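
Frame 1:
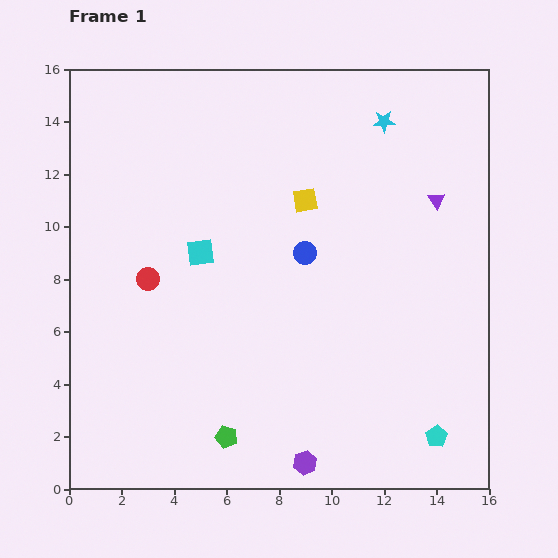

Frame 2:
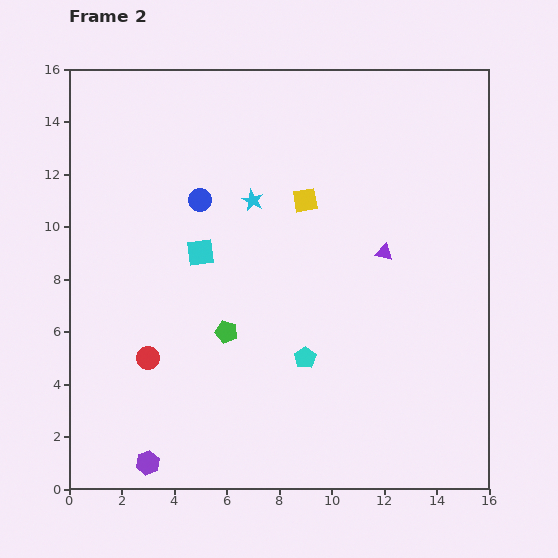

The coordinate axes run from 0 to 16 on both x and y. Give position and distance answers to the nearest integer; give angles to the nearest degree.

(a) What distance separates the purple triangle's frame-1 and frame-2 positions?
3

The purple triangle moved from (14, 11) to (12, 9), a distance of √(2² + 2²) ≈ 3.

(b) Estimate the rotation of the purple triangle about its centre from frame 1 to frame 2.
42° counter-clockwise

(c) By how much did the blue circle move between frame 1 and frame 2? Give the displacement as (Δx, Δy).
(-4, 2)

The blue circle was at (9, 9) in frame 1 and (5, 11) in frame 2.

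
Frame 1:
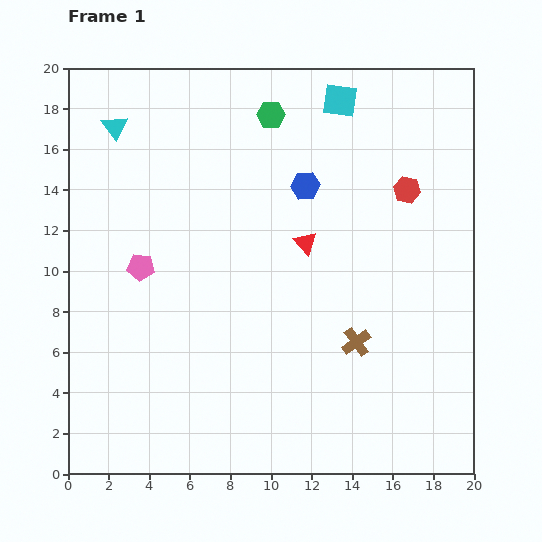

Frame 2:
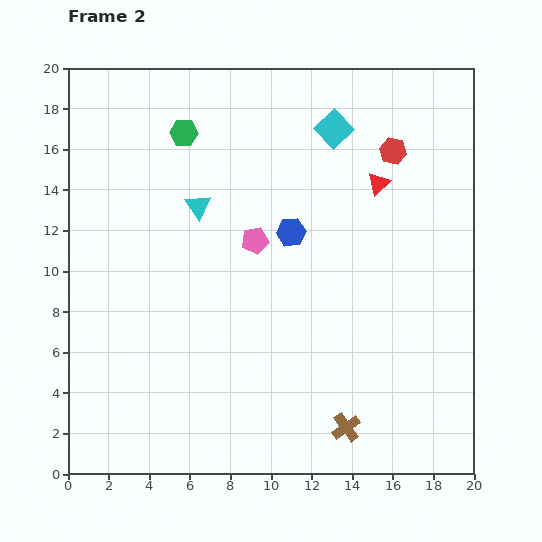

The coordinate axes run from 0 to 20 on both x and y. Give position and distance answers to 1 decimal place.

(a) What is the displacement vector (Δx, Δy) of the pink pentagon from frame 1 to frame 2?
(5.6, 1.3)

The pink pentagon was at (3.6, 10.2) in frame 1 and (9.2, 11.5) in frame 2.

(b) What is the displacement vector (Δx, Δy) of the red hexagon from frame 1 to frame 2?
(-0.7, 1.9)

The red hexagon was at (16.7, 14.0) in frame 1 and (16.0, 15.9) in frame 2.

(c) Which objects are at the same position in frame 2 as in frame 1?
none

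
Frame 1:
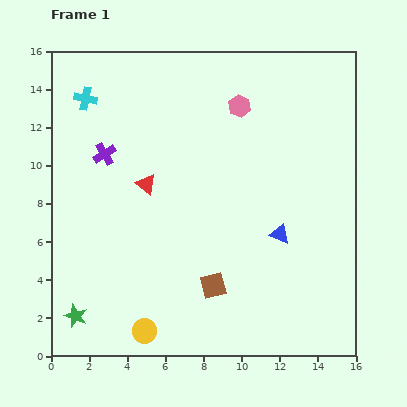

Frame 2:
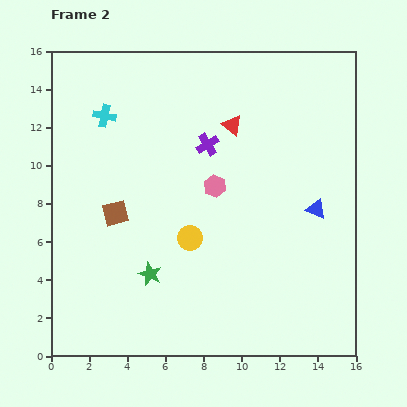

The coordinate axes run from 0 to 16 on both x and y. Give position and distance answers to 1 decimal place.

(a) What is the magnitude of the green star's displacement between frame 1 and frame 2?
4.5

The green star moved from (1.3, 2.1) to (5.2, 4.3), a distance of √(3.9² + 2.2²) ≈ 4.5.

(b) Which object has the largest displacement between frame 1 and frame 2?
the brown square

(moved 6.4; next 5.5)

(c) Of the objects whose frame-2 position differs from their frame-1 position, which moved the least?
the cyan cross

(moved 1.3)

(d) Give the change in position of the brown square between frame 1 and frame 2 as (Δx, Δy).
(-5.1, 3.8)

The brown square was at (8.5, 3.7) in frame 1 and (3.4, 7.5) in frame 2.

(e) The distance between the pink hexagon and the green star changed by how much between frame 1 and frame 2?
-8.3

Distance in frame 1: 14.0. Distance in frame 2: 5.7.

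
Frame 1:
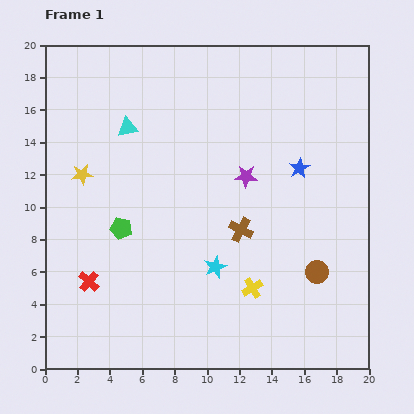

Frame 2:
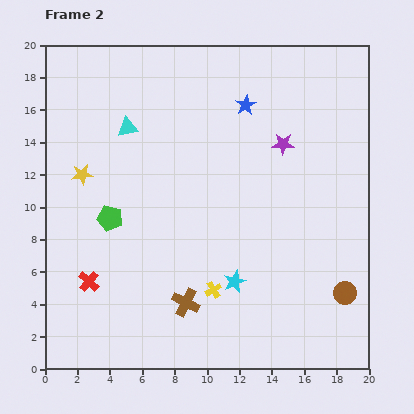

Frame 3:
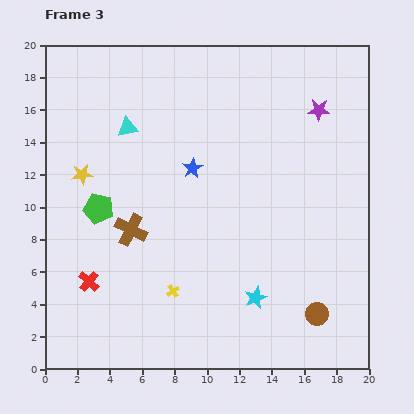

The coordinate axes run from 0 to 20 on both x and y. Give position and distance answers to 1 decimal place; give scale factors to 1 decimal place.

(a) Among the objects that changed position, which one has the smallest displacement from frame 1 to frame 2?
the green pentagon

(moved 0.9)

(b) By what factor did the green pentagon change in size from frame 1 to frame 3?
1.4×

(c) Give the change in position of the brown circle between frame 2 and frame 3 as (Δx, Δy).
(-1.7, -1.3)

The brown circle was at (18.5, 4.7) in frame 2 and (16.8, 3.4) in frame 3.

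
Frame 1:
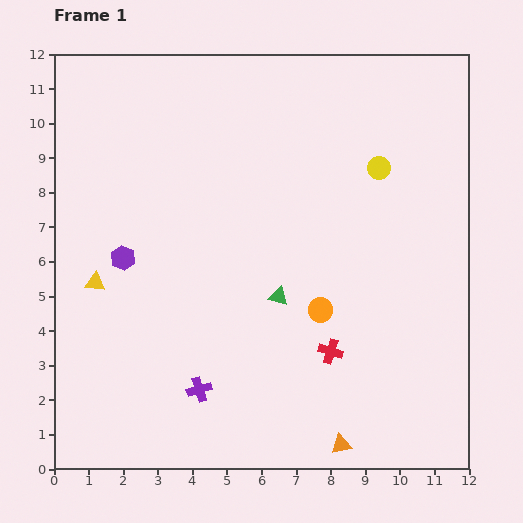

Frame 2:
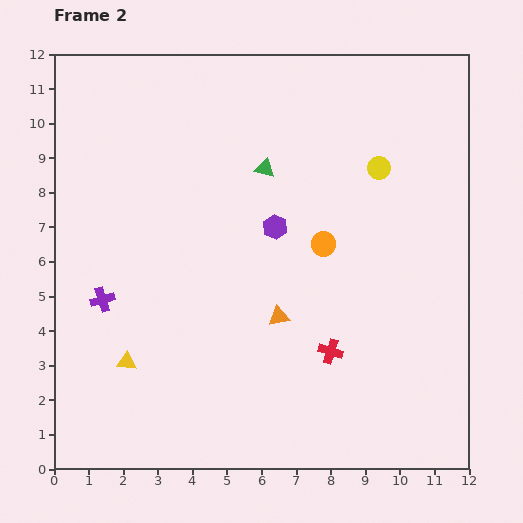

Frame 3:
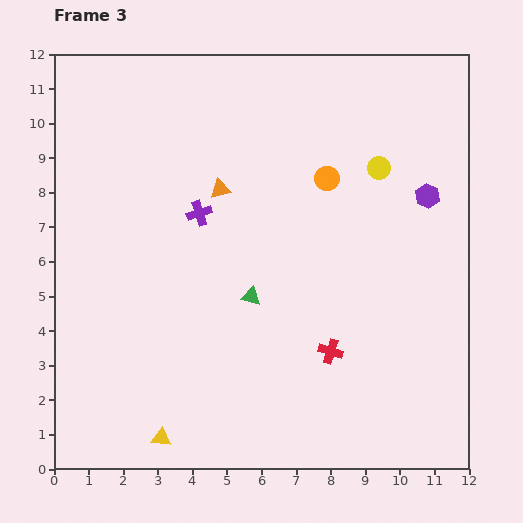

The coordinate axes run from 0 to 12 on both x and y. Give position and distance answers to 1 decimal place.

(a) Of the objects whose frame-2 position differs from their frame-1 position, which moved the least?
the orange circle

(moved 1.9)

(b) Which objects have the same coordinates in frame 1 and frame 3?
the yellow circle, the red cross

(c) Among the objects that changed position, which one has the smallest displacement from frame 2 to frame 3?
the orange circle

(moved 1.9)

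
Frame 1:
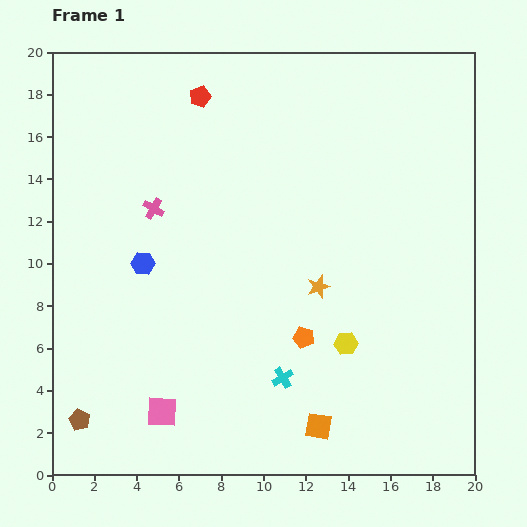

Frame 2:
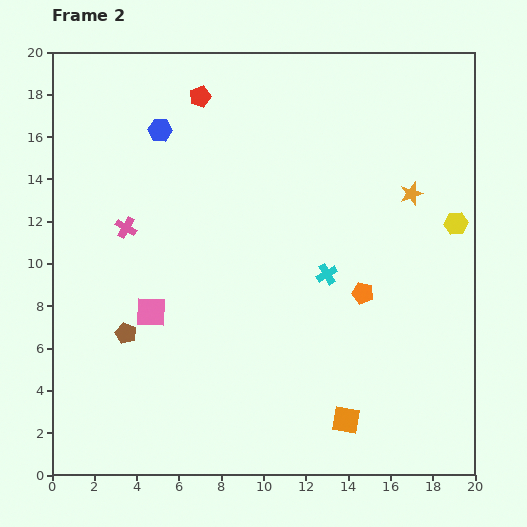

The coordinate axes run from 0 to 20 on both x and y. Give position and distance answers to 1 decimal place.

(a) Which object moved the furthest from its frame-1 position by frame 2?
the yellow hexagon

(moved 7.7; next 6.4)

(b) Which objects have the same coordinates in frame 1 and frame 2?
the red pentagon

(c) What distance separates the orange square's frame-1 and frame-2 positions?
1.3

The orange square moved from (12.6, 2.3) to (13.9, 2.6), a distance of √(1.3² + 0.3²) ≈ 1.3.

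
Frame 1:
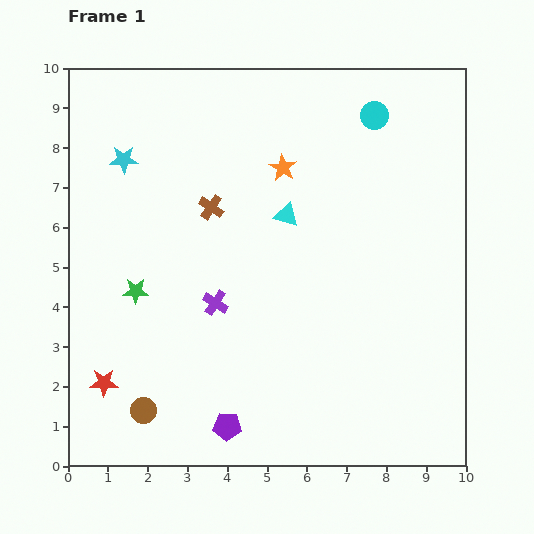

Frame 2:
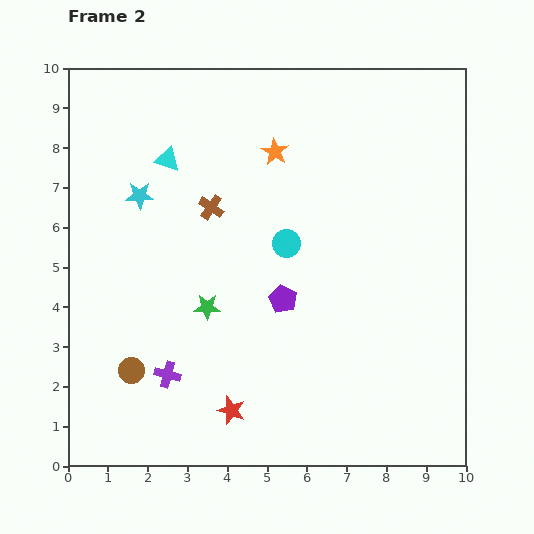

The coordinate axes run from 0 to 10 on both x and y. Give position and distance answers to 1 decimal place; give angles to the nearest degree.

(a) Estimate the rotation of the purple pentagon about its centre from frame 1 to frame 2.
25° clockwise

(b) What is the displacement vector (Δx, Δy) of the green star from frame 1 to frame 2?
(1.8, -0.4)

The green star was at (1.7, 4.4) in frame 1 and (3.5, 4.0) in frame 2.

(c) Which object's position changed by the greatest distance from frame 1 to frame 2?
the cyan circle

(moved 3.9; next 3.5)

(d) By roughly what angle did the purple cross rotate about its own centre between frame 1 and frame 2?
18° counter-clockwise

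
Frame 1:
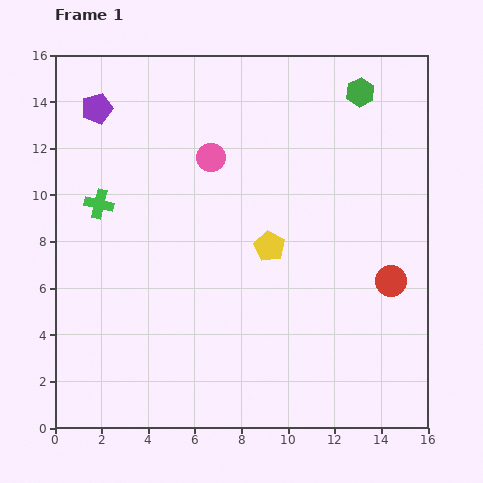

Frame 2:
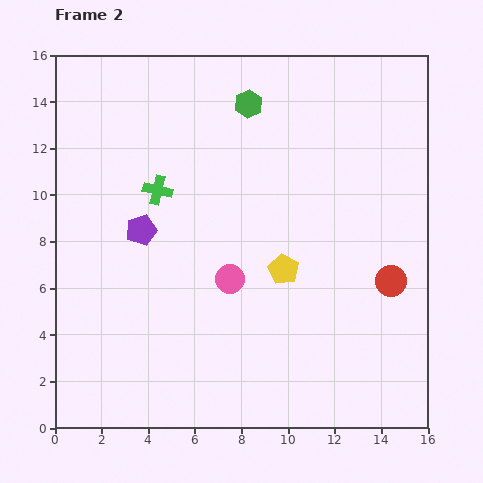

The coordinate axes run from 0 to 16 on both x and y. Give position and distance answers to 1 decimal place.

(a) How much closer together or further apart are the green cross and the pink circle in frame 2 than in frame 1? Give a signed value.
-0.3

Distance in frame 1: 5.2. Distance in frame 2: 4.9.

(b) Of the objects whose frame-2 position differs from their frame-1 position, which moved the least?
the yellow pentagon

(moved 1.2)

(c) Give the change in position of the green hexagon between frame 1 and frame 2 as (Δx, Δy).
(-4.8, -0.5)

The green hexagon was at (13.1, 14.4) in frame 1 and (8.3, 13.9) in frame 2.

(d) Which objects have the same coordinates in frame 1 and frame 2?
the red circle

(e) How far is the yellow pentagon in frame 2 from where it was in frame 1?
1.2

The yellow pentagon moved from (9.2, 7.8) to (9.8, 6.8), a distance of √(0.6² + 1.0²) ≈ 1.2.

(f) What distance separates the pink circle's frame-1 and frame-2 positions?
5.3

The pink circle moved from (6.7, 11.6) to (7.5, 6.4), a distance of √(0.8² + 5.2²) ≈ 5.3.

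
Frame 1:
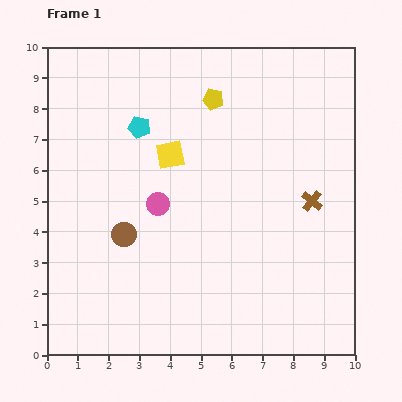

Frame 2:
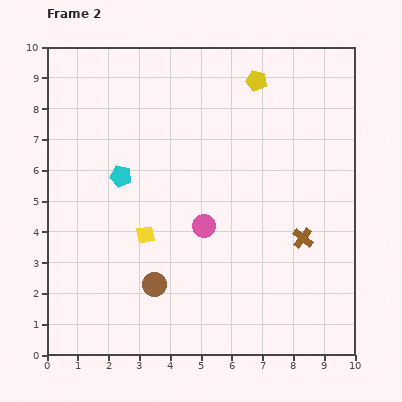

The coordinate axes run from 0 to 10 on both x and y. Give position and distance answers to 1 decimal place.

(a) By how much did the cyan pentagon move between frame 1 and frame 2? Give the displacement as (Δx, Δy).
(-0.6, -1.6)

The cyan pentagon was at (3.0, 7.4) in frame 1 and (2.4, 5.8) in frame 2.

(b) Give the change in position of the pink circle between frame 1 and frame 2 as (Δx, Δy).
(1.5, -0.7)

The pink circle was at (3.6, 4.9) in frame 1 and (5.1, 4.2) in frame 2.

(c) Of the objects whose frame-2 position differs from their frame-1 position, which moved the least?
the brown cross

(moved 1.2)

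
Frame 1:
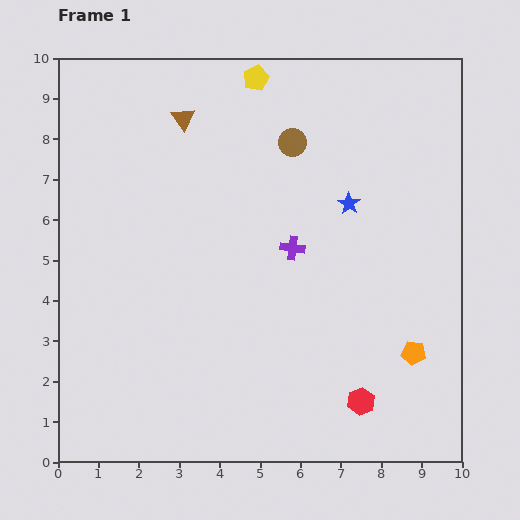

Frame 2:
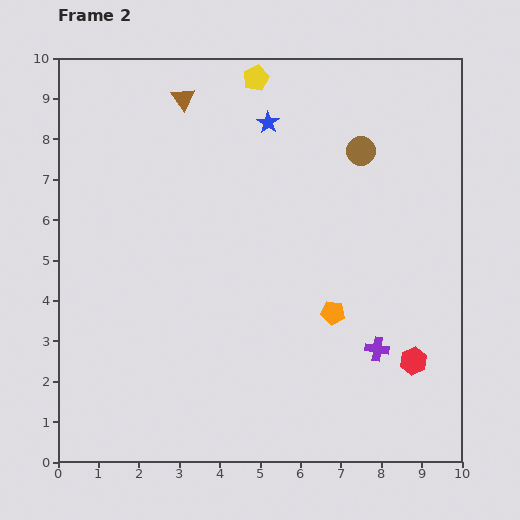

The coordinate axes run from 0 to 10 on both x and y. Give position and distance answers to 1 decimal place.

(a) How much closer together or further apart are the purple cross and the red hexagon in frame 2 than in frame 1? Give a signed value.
-3.3

Distance in frame 1: 4.2. Distance in frame 2: 0.9.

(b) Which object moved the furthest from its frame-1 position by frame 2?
the purple cross

(moved 3.3; next 2.8)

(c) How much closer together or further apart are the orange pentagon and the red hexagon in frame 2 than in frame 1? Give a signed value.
+0.5

Distance in frame 1: 1.8. Distance in frame 2: 2.3.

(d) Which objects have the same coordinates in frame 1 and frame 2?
the yellow pentagon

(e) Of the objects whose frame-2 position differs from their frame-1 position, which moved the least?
the brown triangle

(moved 0.5)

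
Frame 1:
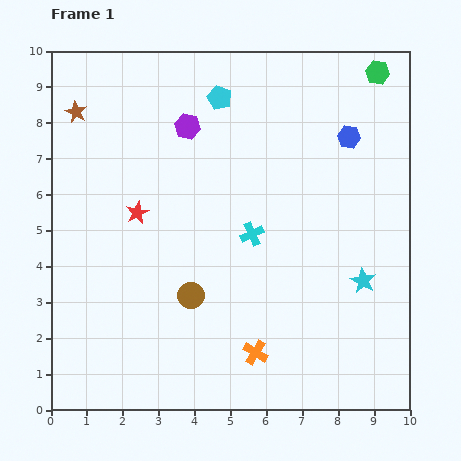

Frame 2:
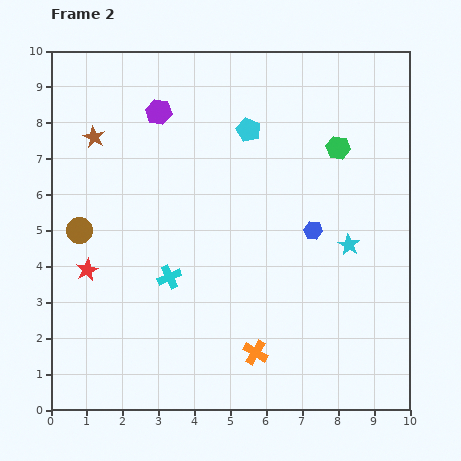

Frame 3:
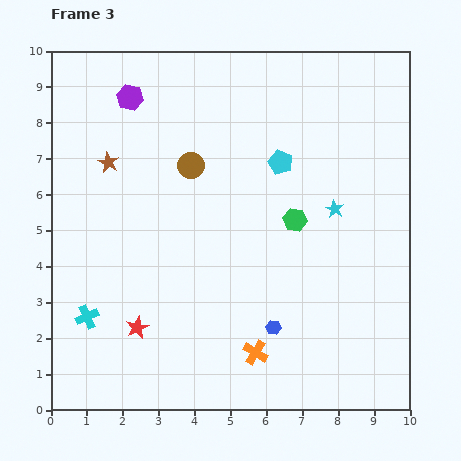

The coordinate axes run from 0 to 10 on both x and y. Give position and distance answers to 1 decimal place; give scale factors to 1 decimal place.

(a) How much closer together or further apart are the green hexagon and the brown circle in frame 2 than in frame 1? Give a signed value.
-0.5

Distance in frame 1: 8.1. Distance in frame 2: 7.6.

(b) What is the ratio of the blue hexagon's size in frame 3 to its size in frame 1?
0.7×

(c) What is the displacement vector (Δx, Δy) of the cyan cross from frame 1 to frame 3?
(-4.6, -2.3)

The cyan cross was at (5.6, 4.9) in frame 1 and (1.0, 2.6) in frame 3.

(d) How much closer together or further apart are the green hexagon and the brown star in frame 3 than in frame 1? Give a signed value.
-3.1

Distance in frame 1: 8.5. Distance in frame 3: 5.4.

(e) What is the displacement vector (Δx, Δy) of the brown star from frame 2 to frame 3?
(0.4, -0.7)

The brown star was at (1.2, 7.6) in frame 2 and (1.6, 6.9) in frame 3.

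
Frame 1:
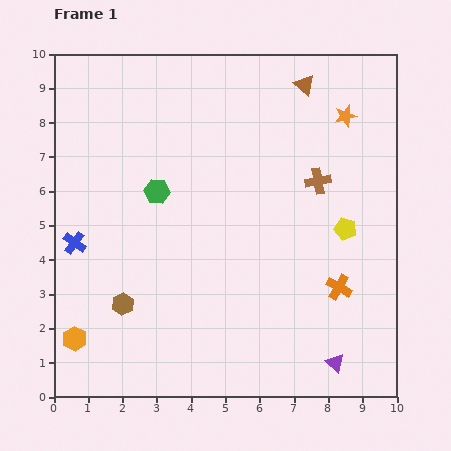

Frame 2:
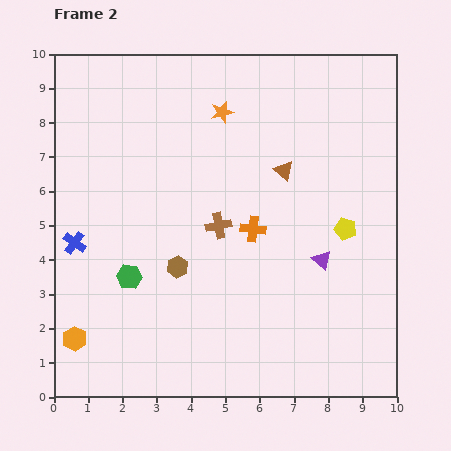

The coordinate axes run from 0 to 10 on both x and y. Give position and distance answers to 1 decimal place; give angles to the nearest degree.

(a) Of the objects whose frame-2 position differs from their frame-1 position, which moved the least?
the brown hexagon

(moved 1.9)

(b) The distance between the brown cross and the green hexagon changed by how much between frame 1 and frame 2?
-1.7

Distance in frame 1: 4.7. Distance in frame 2: 3.0.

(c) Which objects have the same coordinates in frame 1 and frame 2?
the orange hexagon, the blue cross, the yellow pentagon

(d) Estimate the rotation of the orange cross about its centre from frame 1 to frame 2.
24° counter-clockwise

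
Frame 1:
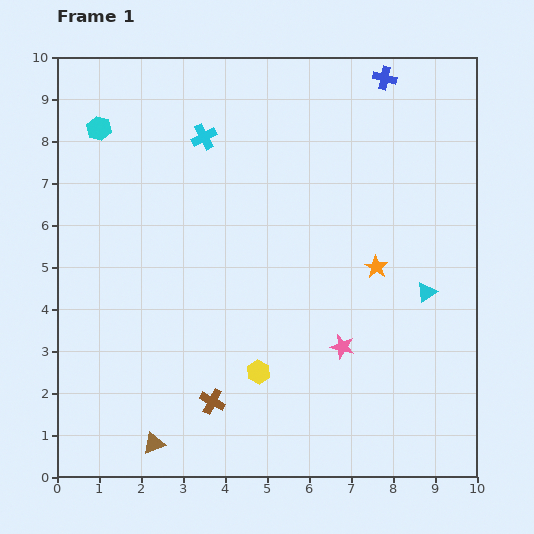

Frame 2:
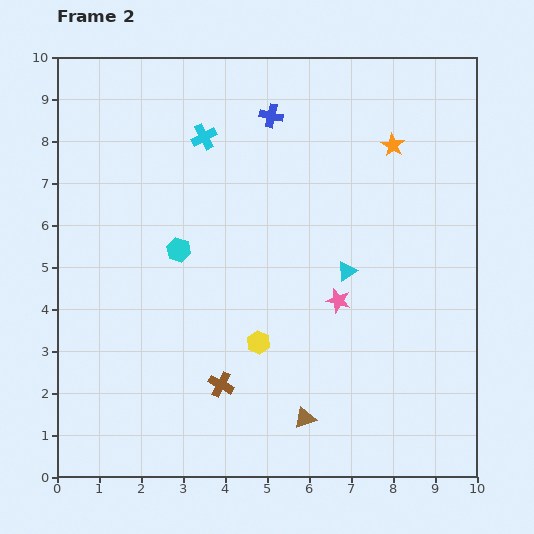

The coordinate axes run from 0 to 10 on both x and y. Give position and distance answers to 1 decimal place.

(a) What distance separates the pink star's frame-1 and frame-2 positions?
1.1

The pink star moved from (6.8, 3.1) to (6.7, 4.2), a distance of √(0.1² + 1.1²) ≈ 1.1.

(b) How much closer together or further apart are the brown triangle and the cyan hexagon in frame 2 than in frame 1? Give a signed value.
-2.6

Distance in frame 1: 7.6. Distance in frame 2: 5.0.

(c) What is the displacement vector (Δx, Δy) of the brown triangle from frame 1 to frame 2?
(3.6, 0.6)

The brown triangle was at (2.3, 0.8) in frame 1 and (5.9, 1.4) in frame 2.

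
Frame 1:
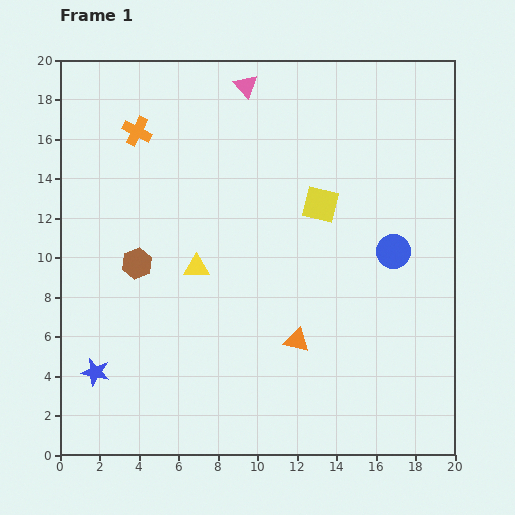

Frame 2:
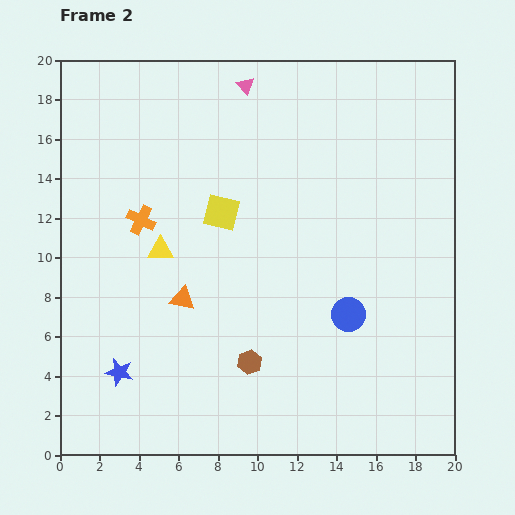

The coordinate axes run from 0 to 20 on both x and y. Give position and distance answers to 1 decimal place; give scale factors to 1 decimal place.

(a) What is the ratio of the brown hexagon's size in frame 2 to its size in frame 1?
0.8×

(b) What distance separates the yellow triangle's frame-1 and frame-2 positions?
2.0

The yellow triangle moved from (6.9, 9.5) to (5.1, 10.4), a distance of √(1.8² + 0.9²) ≈ 2.0.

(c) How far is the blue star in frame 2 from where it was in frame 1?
1.2

The blue star moved from (1.8, 4.2) to (3.0, 4.2), a distance of √(1.2² + 0.0²) ≈ 1.2.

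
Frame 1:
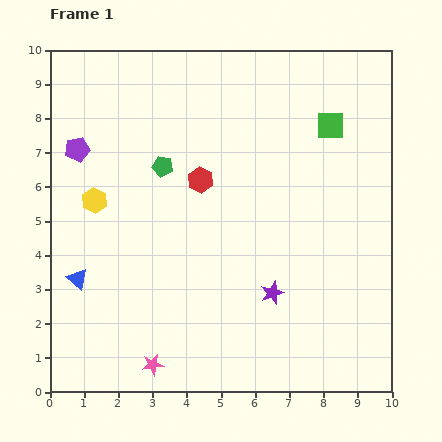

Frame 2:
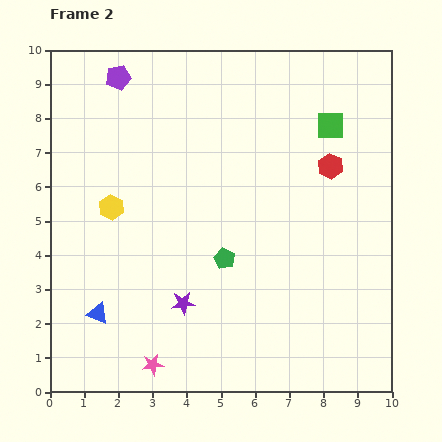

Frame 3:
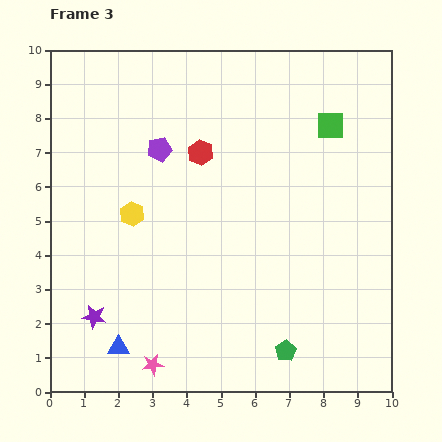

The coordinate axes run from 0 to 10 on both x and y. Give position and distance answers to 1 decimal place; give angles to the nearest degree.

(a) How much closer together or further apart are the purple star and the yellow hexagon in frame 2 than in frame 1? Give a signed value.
-2.4

Distance in frame 1: 5.9. Distance in frame 2: 3.5.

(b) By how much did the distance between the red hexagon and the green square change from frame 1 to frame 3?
-0.2

Distance in frame 1: 4.1. Distance in frame 3: 3.9.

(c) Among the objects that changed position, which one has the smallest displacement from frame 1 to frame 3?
the red hexagon

(moved 0.8)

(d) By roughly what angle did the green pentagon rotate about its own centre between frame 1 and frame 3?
30° clockwise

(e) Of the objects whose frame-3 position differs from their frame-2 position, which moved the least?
the yellow hexagon

(moved 0.6)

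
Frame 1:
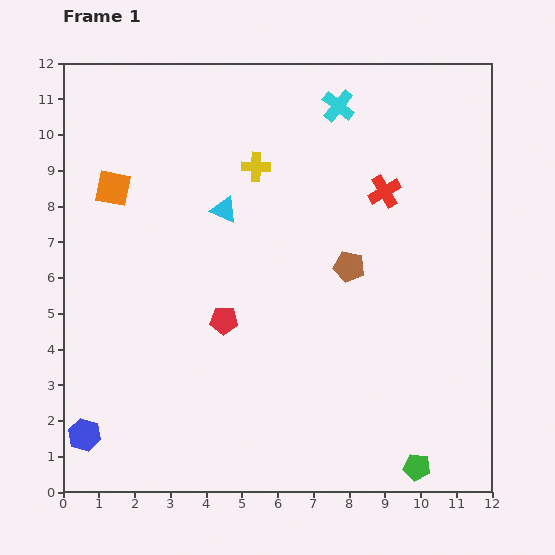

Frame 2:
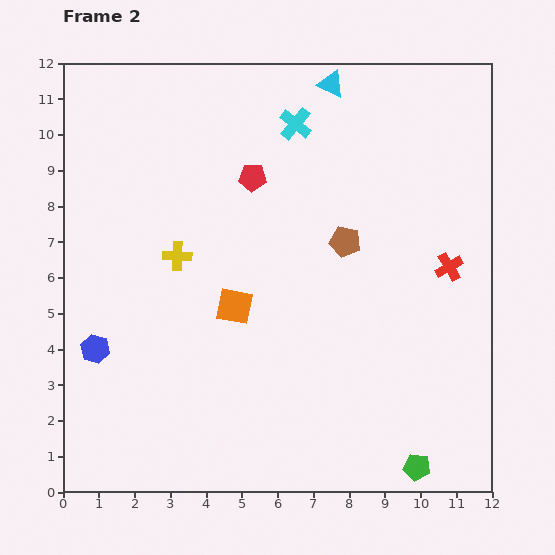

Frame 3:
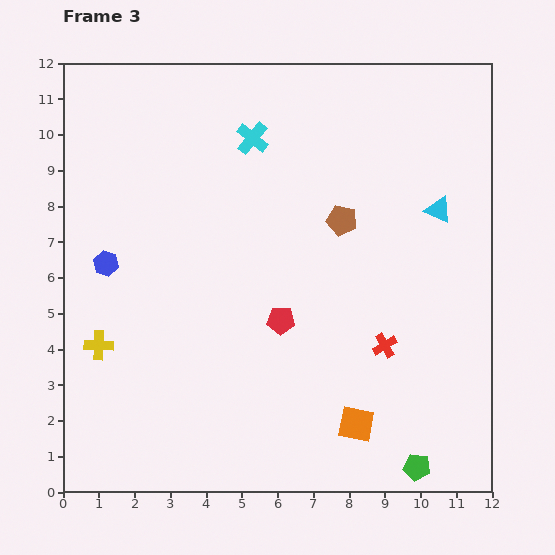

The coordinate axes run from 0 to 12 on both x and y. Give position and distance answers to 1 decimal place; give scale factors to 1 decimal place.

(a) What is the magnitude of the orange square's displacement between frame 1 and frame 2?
4.7

The orange square moved from (1.4, 8.5) to (4.8, 5.2), a distance of √(3.4² + 3.3²) ≈ 4.7.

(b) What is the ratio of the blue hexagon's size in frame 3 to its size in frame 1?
0.8×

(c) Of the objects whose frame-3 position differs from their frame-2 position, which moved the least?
the brown pentagon

(moved 0.6)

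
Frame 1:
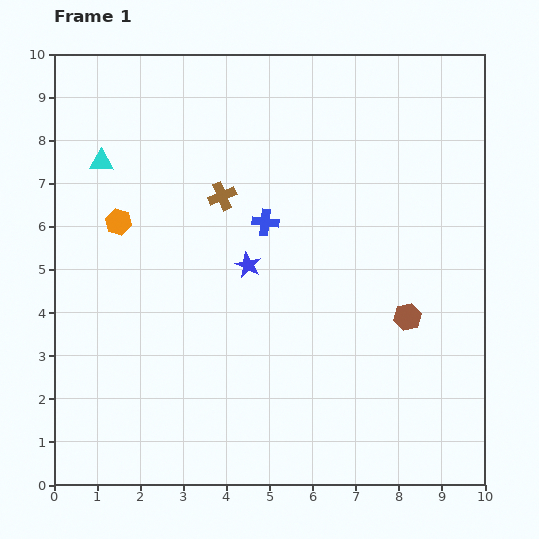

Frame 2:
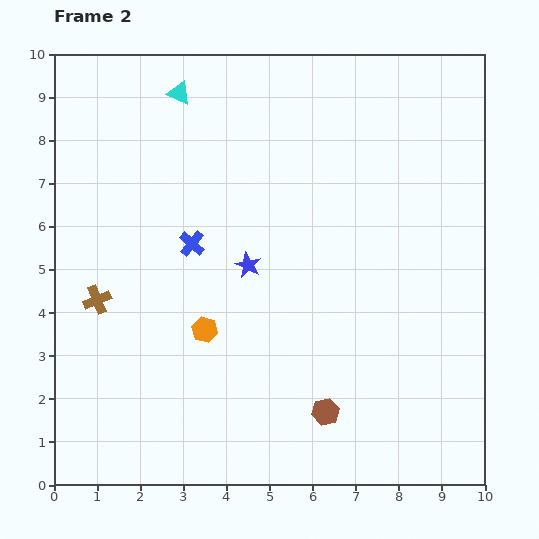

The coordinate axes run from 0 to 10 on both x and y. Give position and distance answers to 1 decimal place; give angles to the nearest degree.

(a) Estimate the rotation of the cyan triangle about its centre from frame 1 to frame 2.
22° clockwise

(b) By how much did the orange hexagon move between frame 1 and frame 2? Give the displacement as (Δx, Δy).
(2.0, -2.5)

The orange hexagon was at (1.5, 6.1) in frame 1 and (3.5, 3.6) in frame 2.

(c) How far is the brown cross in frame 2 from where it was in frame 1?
3.8

The brown cross moved from (3.9, 6.7) to (1.0, 4.3), a distance of √(2.9² + 2.4²) ≈ 3.8.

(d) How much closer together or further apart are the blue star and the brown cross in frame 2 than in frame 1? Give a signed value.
+1.9

Distance in frame 1: 1.7. Distance in frame 2: 3.6.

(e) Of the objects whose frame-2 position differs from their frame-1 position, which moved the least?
the blue cross

(moved 1.8)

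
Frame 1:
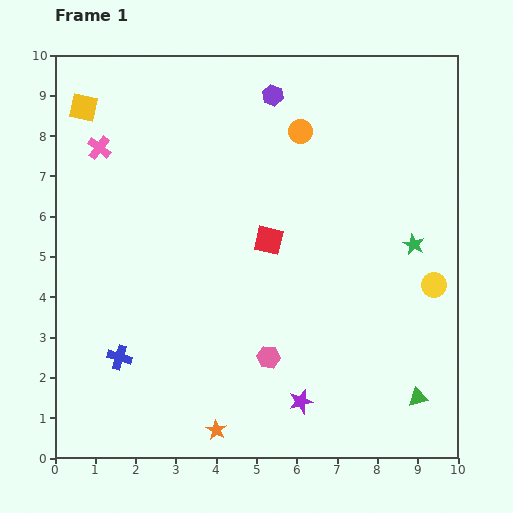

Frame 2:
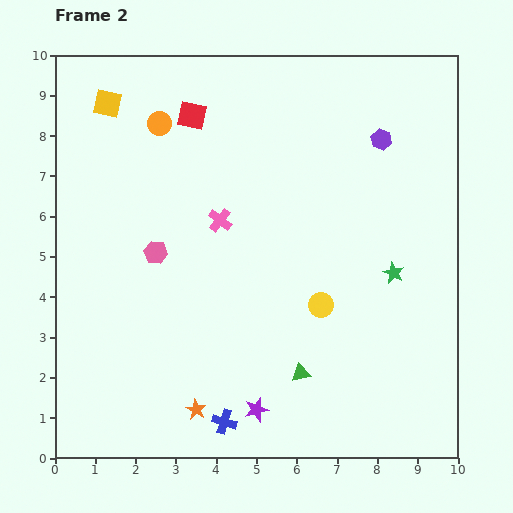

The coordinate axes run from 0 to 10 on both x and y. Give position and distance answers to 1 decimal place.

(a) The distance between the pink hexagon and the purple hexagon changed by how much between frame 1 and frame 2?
-0.2

Distance in frame 1: 6.5. Distance in frame 2: 6.3.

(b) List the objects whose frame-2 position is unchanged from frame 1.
none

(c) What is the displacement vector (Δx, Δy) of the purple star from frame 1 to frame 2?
(-1.1, -0.2)

The purple star was at (6.1, 1.4) in frame 1 and (5.0, 1.2) in frame 2.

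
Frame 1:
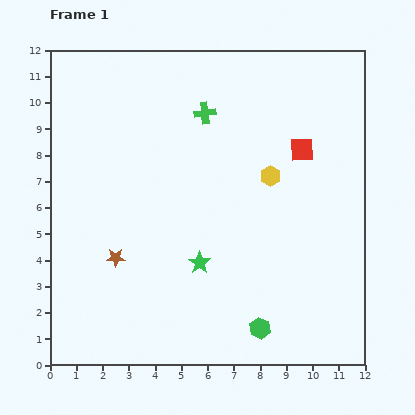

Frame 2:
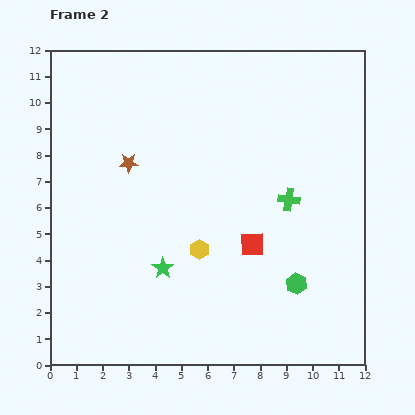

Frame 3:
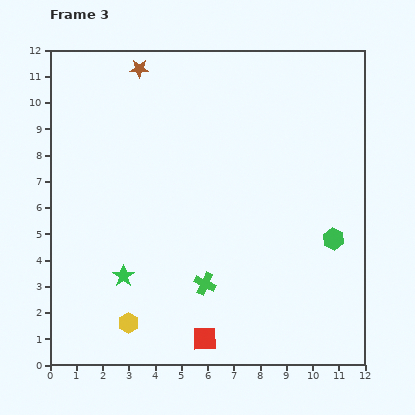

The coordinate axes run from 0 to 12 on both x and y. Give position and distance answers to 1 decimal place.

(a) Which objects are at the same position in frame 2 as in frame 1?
none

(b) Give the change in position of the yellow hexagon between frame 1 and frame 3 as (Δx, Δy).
(-5.4, -5.6)

The yellow hexagon was at (8.4, 7.2) in frame 1 and (3.0, 1.6) in frame 3.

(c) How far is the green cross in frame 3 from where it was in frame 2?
4.5

The green cross moved from (9.1, 6.3) to (5.9, 3.1), a distance of √(3.2² + 3.2²) ≈ 4.5.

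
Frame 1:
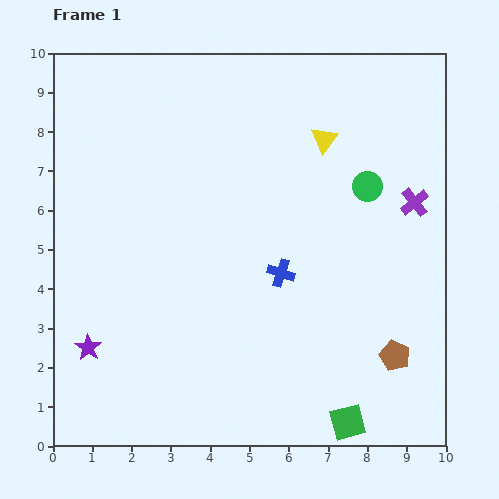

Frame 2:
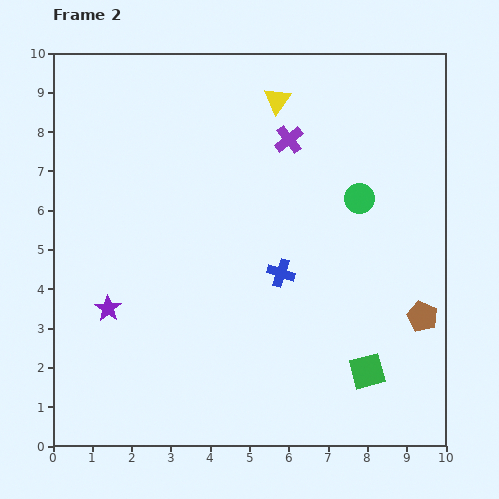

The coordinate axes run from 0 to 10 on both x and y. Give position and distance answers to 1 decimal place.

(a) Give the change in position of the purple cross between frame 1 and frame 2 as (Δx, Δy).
(-3.2, 1.6)

The purple cross was at (9.2, 6.2) in frame 1 and (6.0, 7.8) in frame 2.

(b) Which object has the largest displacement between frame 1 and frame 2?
the purple cross

(moved 3.6; next 1.6)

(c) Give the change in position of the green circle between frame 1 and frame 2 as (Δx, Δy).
(-0.2, -0.3)

The green circle was at (8.0, 6.6) in frame 1 and (7.8, 6.3) in frame 2.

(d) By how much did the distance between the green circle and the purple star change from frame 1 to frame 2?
-1.2

Distance in frame 1: 8.2. Distance in frame 2: 7.0.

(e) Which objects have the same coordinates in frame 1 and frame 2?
the blue cross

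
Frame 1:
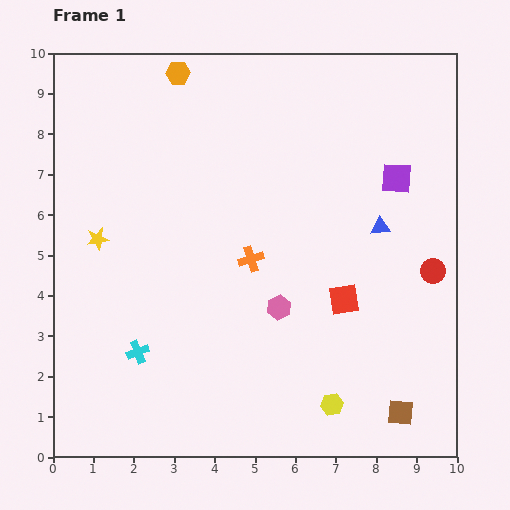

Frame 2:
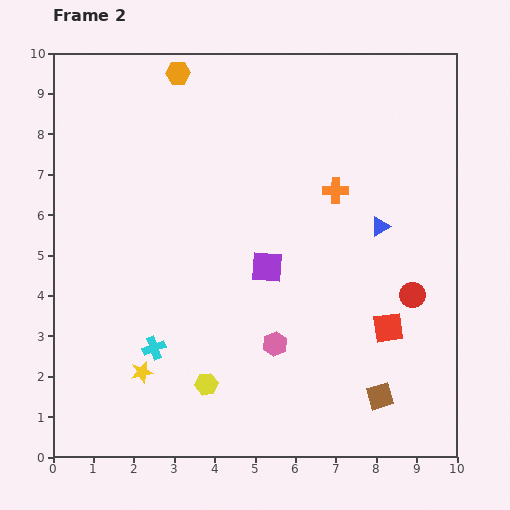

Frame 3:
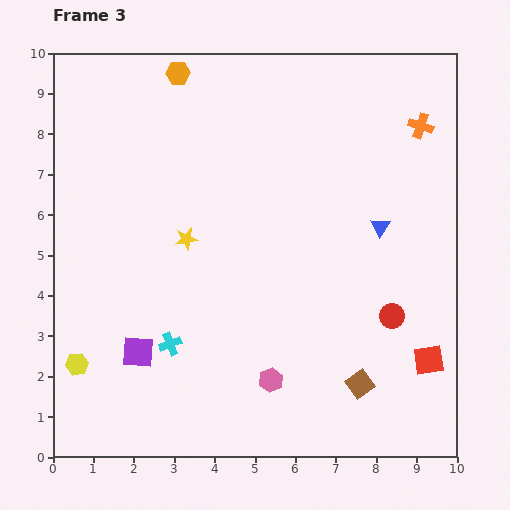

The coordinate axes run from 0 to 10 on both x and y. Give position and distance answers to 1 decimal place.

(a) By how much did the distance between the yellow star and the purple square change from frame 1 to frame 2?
-3.6

Distance in frame 1: 7.6. Distance in frame 2: 4.0.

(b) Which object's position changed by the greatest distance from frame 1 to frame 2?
the purple square

(moved 3.9; next 3.5)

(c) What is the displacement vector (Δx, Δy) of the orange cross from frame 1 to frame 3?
(4.2, 3.3)

The orange cross was at (4.9, 4.9) in frame 1 and (9.1, 8.2) in frame 3.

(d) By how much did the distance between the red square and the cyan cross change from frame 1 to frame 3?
+1.1

Distance in frame 1: 5.3. Distance in frame 3: 6.4.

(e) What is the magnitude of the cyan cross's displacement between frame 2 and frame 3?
0.4

The cyan cross moved from (2.5, 2.7) to (2.9, 2.8), a distance of √(0.4² + 0.1²) ≈ 0.4.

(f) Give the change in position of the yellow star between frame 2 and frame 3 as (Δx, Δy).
(1.1, 3.3)

The yellow star was at (2.2, 2.1) in frame 2 and (3.3, 5.4) in frame 3.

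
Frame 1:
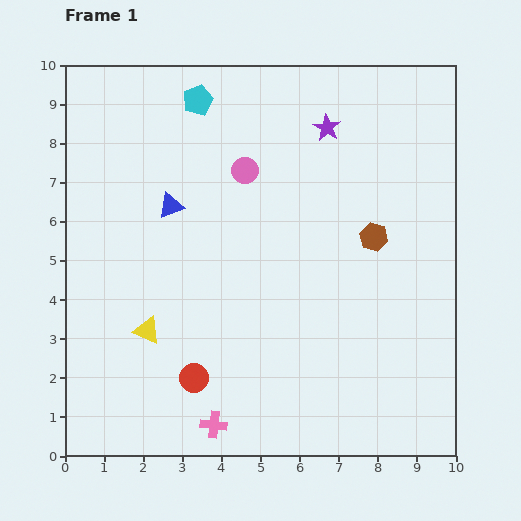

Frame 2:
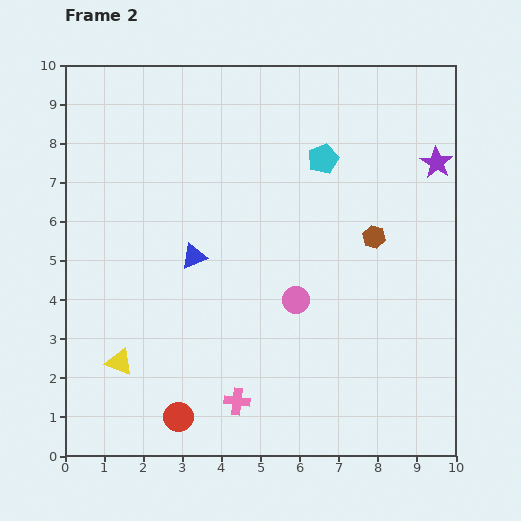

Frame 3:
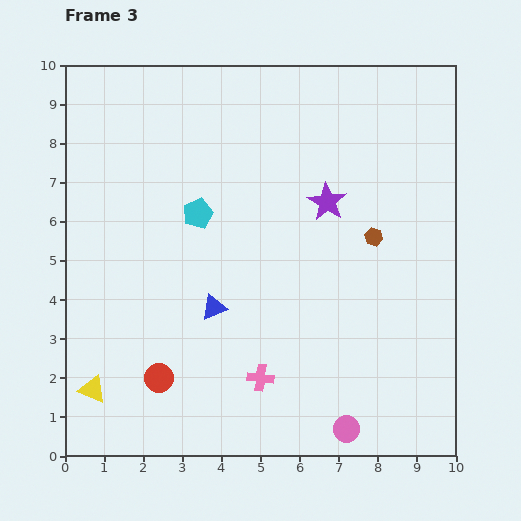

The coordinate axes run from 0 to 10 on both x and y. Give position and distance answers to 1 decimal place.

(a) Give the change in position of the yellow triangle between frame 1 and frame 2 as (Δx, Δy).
(-0.7, -0.8)

The yellow triangle was at (2.1, 3.2) in frame 1 and (1.4, 2.4) in frame 2.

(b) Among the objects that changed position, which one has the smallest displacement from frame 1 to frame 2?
the pink cross

(moved 0.8)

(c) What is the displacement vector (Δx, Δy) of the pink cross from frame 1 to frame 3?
(1.2, 1.2)

The pink cross was at (3.8, 0.8) in frame 1 and (5.0, 2.0) in frame 3.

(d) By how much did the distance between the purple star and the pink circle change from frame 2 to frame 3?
+0.8

Distance in frame 2: 5.0. Distance in frame 3: 5.8.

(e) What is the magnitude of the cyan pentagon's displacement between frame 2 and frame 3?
3.5

The cyan pentagon moved from (6.6, 7.6) to (3.4, 6.2), a distance of √(3.2² + 1.4²) ≈ 3.5.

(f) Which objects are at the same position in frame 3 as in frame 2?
the brown hexagon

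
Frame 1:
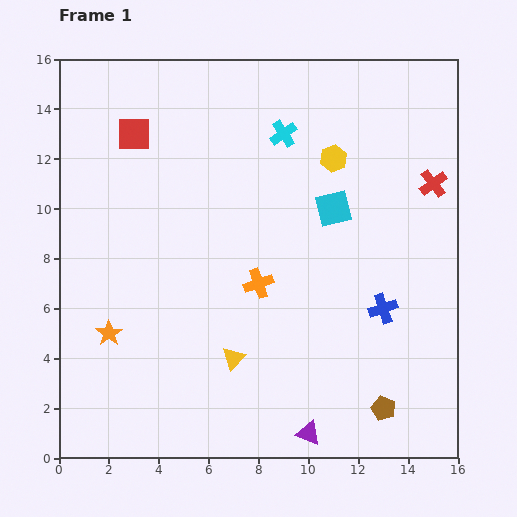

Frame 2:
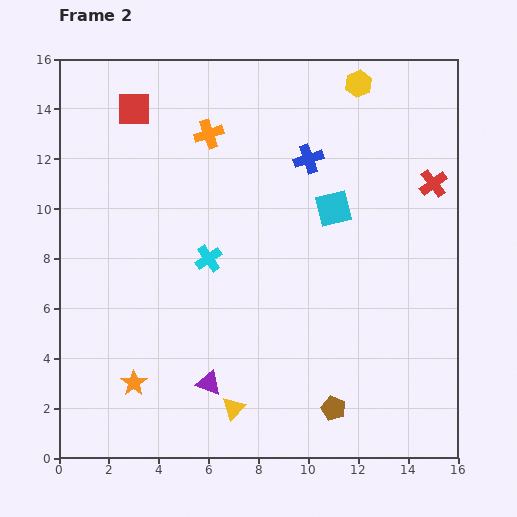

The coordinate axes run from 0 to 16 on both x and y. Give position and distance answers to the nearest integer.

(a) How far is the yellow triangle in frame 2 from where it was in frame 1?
2

The yellow triangle moved from (7, 4) to (7, 2), a distance of √(0² + 2²) ≈ 2.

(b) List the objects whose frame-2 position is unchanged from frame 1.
the red cross, the cyan square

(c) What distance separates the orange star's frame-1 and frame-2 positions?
2

The orange star moved from (2, 5) to (3, 3), a distance of √(1² + 2²) ≈ 2.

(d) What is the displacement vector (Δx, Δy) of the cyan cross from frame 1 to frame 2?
(-3, -5)

The cyan cross was at (9, 13) in frame 1 and (6, 8) in frame 2.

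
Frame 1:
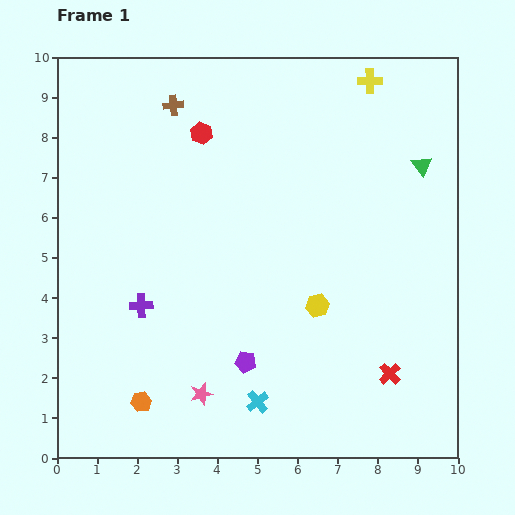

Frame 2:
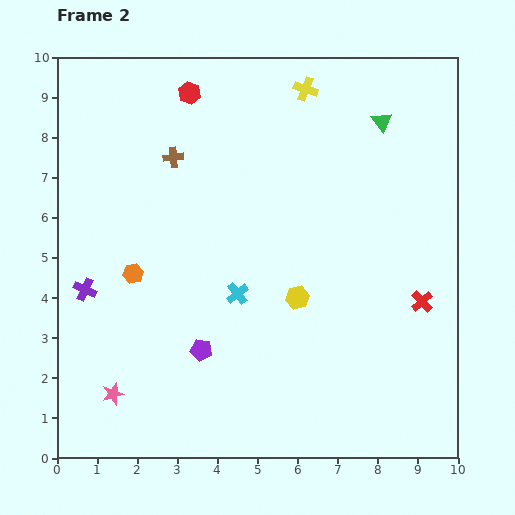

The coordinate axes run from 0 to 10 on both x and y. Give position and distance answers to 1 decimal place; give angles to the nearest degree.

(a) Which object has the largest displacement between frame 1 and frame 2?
the orange hexagon

(moved 3.2; next 2.7)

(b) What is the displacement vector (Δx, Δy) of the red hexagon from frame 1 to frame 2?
(-0.3, 1.0)

The red hexagon was at (3.6, 8.1) in frame 1 and (3.3, 9.1) in frame 2.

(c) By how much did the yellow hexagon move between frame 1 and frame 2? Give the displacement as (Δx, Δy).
(-0.5, 0.2)

The yellow hexagon was at (6.5, 3.8) in frame 1 and (6.0, 4.0) in frame 2.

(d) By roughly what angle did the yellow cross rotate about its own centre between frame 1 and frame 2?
20° clockwise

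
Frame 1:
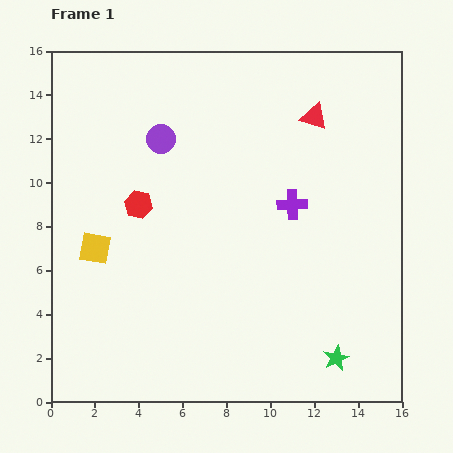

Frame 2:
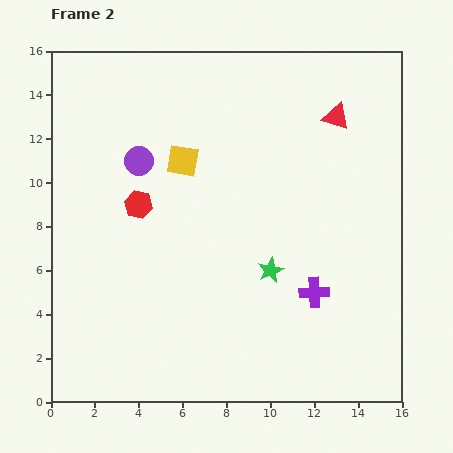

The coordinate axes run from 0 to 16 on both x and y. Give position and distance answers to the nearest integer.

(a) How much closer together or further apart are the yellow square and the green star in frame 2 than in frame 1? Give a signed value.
-6

Distance in frame 1: 12. Distance in frame 2: 6.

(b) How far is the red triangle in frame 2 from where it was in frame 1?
1

The red triangle moved from (12, 13) to (13, 13), a distance of √(1² + 0²) ≈ 1.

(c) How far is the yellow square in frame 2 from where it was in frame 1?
6

The yellow square moved from (2, 7) to (6, 11), a distance of √(4² + 4²) ≈ 6.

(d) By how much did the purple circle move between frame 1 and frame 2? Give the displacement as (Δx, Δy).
(-1, -1)

The purple circle was at (5, 12) in frame 1 and (4, 11) in frame 2.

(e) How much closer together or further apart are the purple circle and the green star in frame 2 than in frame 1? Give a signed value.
-5

Distance in frame 1: 13. Distance in frame 2: 8.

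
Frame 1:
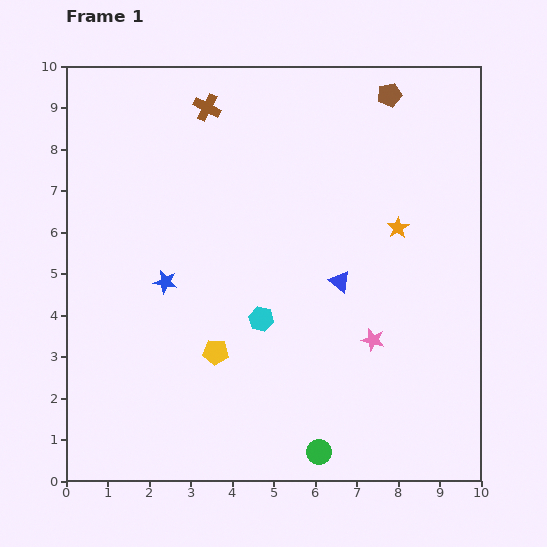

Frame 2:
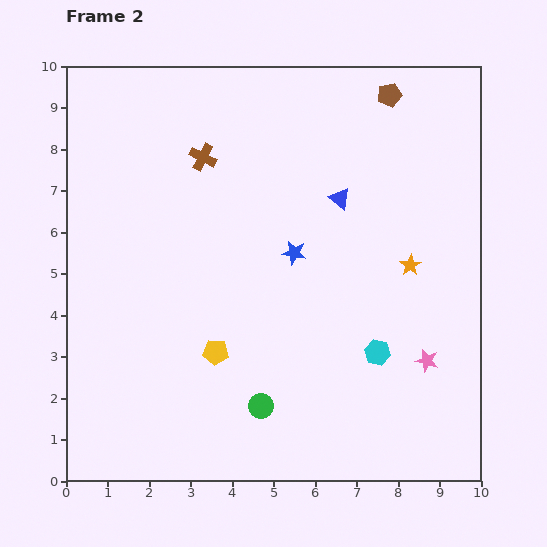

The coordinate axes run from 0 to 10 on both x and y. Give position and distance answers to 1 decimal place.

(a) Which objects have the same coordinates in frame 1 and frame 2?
the yellow pentagon, the brown pentagon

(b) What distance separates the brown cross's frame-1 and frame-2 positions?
1.2

The brown cross moved from (3.4, 9.0) to (3.3, 7.8), a distance of √(0.1² + 1.2²) ≈ 1.2.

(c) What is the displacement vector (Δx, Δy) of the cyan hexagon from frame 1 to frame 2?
(2.8, -0.8)

The cyan hexagon was at (4.7, 3.9) in frame 1 and (7.5, 3.1) in frame 2.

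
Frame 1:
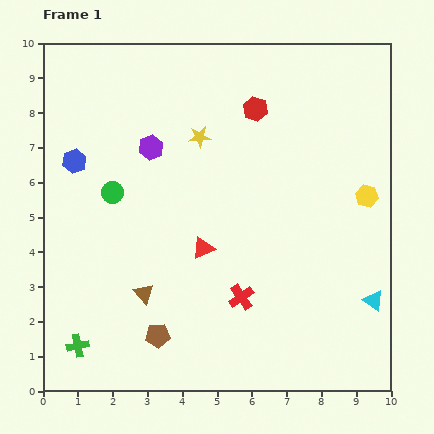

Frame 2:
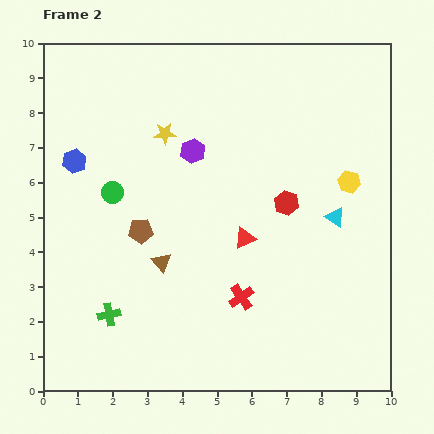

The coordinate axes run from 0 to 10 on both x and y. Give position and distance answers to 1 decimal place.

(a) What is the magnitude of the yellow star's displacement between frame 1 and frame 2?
1.0

The yellow star moved from (4.5, 7.3) to (3.5, 7.4), a distance of √(1.0² + 0.1²) ≈ 1.0.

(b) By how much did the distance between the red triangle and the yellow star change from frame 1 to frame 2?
+0.6

Distance in frame 1: 3.2. Distance in frame 2: 3.8.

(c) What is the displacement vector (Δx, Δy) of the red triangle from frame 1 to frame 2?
(1.2, 0.3)

The red triangle was at (4.6, 4.1) in frame 1 and (5.8, 4.4) in frame 2.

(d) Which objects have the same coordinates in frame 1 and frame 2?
the blue hexagon, the red cross, the green circle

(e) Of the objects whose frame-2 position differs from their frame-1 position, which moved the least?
the yellow hexagon

(moved 0.6)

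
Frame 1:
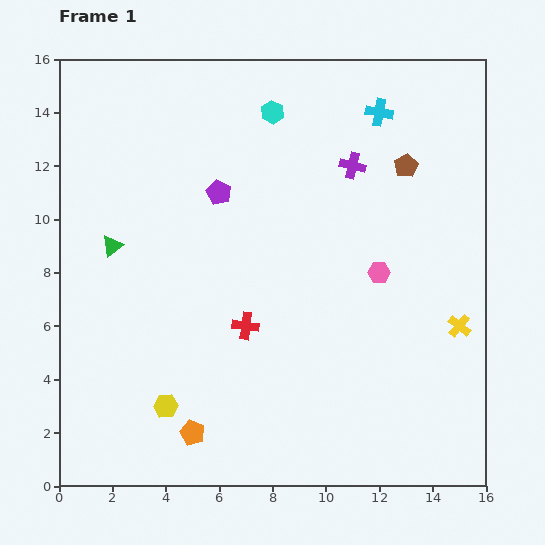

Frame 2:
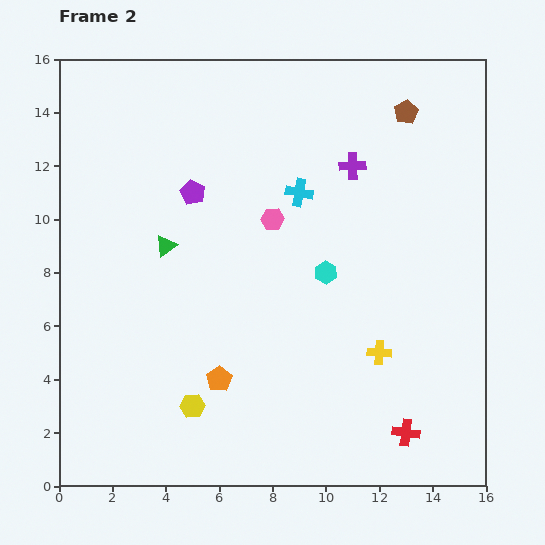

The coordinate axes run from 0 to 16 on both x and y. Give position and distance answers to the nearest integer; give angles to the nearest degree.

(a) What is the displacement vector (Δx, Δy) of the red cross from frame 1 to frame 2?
(6, -4)

The red cross was at (7, 6) in frame 1 and (13, 2) in frame 2.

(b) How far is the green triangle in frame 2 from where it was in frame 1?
2

The green triangle moved from (2, 9) to (4, 9), a distance of √(2² + 0²) ≈ 2.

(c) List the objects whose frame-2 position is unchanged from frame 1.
the purple cross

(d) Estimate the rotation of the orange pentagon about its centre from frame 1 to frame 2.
17° clockwise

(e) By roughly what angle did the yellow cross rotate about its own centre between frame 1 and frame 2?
35° counter-clockwise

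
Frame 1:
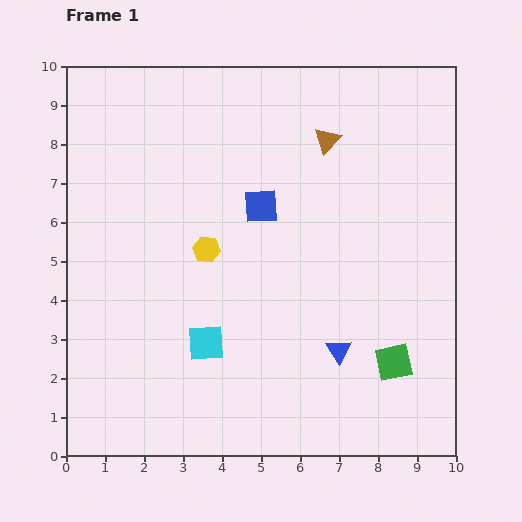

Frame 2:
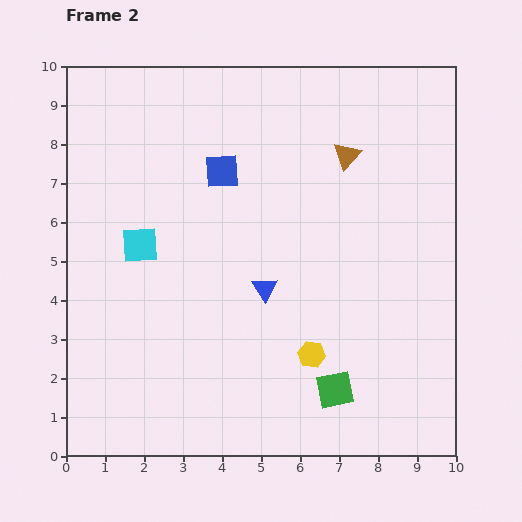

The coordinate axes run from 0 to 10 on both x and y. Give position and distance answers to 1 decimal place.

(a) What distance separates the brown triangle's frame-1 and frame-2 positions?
0.6

The brown triangle moved from (6.7, 8.1) to (7.2, 7.7), a distance of √(0.5² + 0.4²) ≈ 0.6.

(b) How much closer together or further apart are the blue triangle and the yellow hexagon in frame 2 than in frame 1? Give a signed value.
-2.2

Distance in frame 1: 4.3. Distance in frame 2: 2.1.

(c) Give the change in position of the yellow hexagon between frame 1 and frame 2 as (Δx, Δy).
(2.7, -2.7)

The yellow hexagon was at (3.6, 5.3) in frame 1 and (6.3, 2.6) in frame 2.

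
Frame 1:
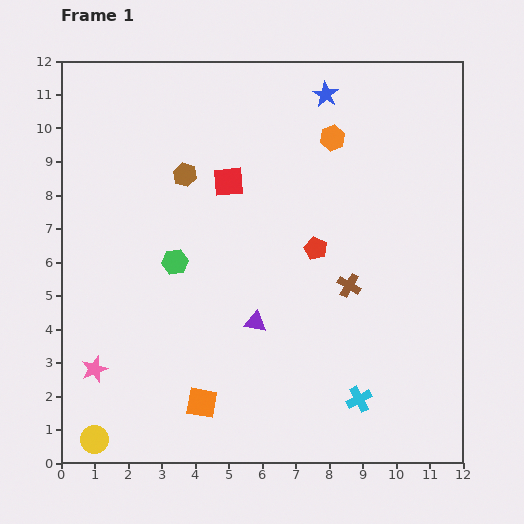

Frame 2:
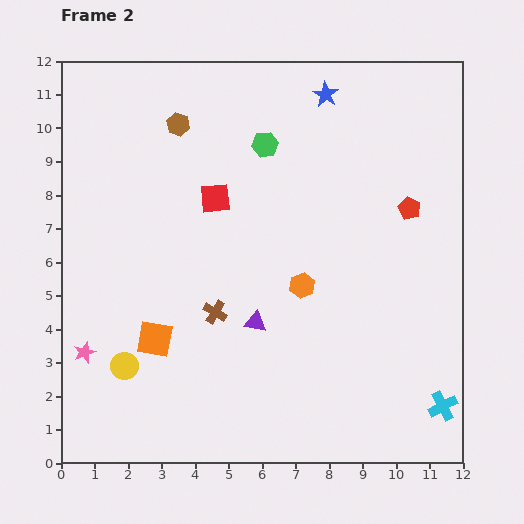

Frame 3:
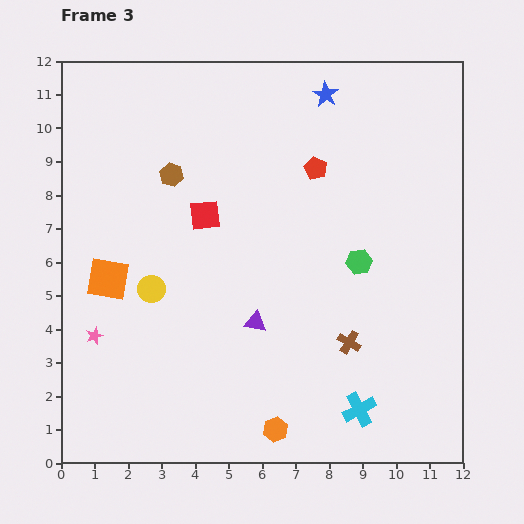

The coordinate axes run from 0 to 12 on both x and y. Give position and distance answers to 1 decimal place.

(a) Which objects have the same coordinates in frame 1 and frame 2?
the purple triangle, the blue star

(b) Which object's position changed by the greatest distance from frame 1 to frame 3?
the orange hexagon

(moved 8.9; next 5.5)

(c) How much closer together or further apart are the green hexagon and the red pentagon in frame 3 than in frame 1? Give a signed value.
-1.1

Distance in frame 1: 4.2. Distance in frame 3: 3.1.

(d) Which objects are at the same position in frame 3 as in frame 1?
the purple triangle, the blue star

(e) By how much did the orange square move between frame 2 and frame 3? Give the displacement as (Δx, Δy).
(-1.4, 1.8)

The orange square was at (2.8, 3.7) in frame 2 and (1.4, 5.5) in frame 3.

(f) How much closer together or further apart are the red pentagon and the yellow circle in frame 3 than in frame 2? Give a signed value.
-3.6

Distance in frame 2: 9.7. Distance in frame 3: 6.1.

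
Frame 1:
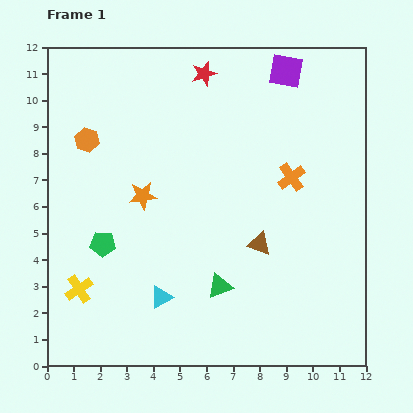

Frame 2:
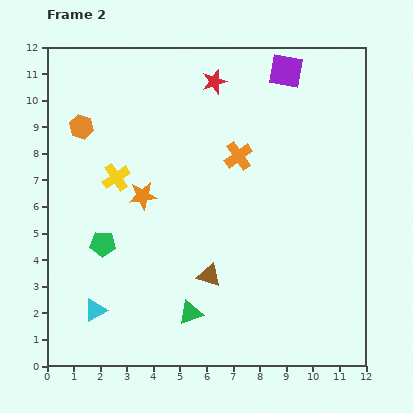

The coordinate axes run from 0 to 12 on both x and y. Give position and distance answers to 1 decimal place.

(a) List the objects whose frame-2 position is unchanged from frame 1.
the orange star, the green pentagon, the purple square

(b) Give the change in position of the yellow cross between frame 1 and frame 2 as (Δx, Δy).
(1.4, 4.2)

The yellow cross was at (1.2, 2.9) in frame 1 and (2.6, 7.1) in frame 2.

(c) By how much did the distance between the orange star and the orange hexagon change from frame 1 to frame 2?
+0.5

Distance in frame 1: 3.0. Distance in frame 2: 3.5.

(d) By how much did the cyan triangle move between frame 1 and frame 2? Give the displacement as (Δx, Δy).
(-2.5, -0.5)

The cyan triangle was at (4.3, 2.6) in frame 1 and (1.8, 2.1) in frame 2.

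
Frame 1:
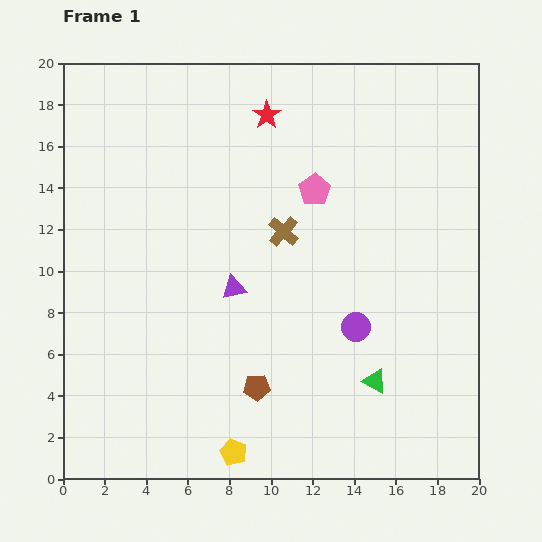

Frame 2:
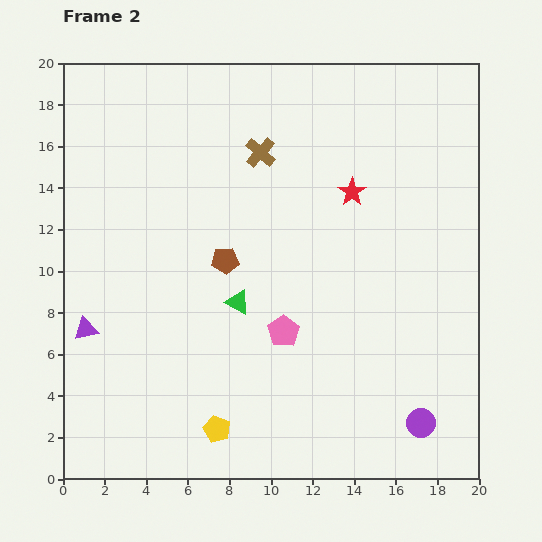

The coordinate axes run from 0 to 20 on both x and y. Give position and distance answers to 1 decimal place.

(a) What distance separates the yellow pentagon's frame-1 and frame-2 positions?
1.4

The yellow pentagon moved from (8.2, 1.3) to (7.4, 2.4), a distance of √(0.8² + 1.1²) ≈ 1.4.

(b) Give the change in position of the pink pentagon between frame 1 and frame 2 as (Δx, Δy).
(-1.5, -6.8)

The pink pentagon was at (12.1, 13.9) in frame 1 and (10.6, 7.1) in frame 2.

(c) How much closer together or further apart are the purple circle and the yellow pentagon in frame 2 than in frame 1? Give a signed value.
+1.4

Distance in frame 1: 8.4. Distance in frame 2: 9.8.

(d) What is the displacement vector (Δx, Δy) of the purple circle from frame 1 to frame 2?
(3.1, -4.6)

The purple circle was at (14.1, 7.3) in frame 1 and (17.2, 2.7) in frame 2.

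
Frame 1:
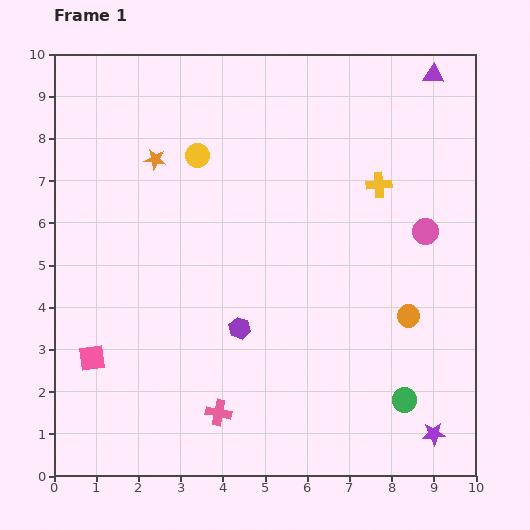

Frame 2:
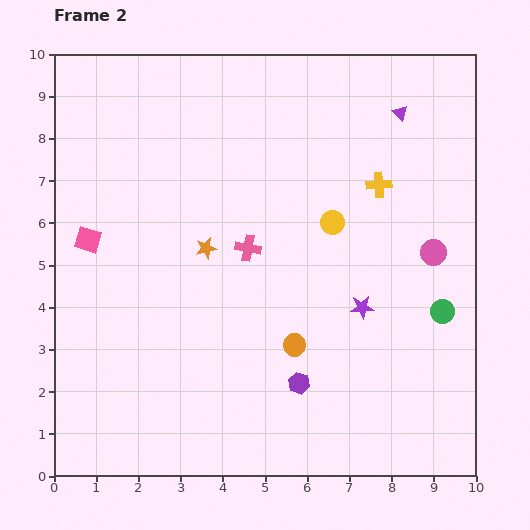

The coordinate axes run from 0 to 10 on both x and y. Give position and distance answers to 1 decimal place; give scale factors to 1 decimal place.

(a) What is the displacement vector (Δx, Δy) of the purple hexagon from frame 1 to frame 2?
(1.4, -1.3)

The purple hexagon was at (4.4, 3.5) in frame 1 and (5.8, 2.2) in frame 2.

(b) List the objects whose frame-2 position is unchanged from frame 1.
the yellow cross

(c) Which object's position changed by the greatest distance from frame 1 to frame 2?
the pink cross

(moved 4.0; next 3.6)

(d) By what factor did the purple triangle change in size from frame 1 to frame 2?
0.8×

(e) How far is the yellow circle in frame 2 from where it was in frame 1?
3.6

The yellow circle moved from (3.4, 7.6) to (6.6, 6.0), a distance of √(3.2² + 1.6²) ≈ 3.6.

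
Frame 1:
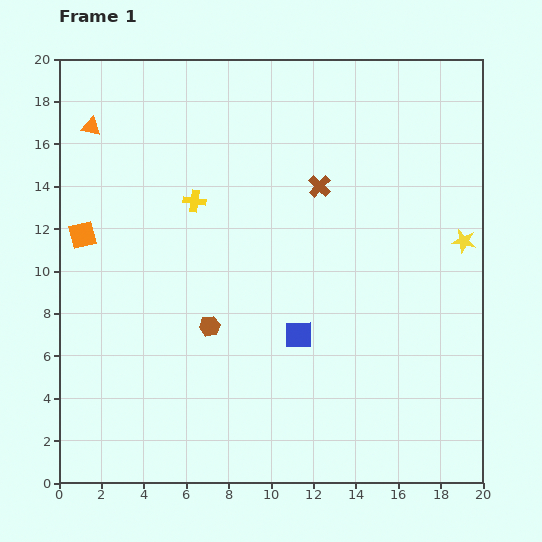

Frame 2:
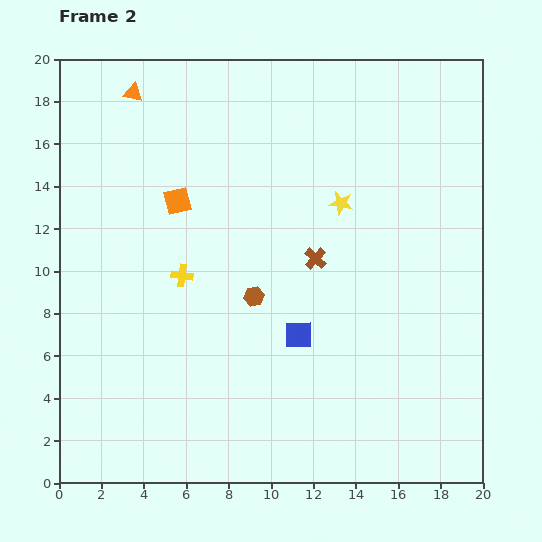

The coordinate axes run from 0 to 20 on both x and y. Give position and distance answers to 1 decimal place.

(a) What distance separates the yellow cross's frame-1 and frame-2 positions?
3.6

The yellow cross moved from (6.4, 13.3) to (5.8, 9.8), a distance of √(0.6² + 3.5²) ≈ 3.6.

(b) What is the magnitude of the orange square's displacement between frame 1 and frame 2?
4.8

The orange square moved from (1.1, 11.7) to (5.6, 13.3), a distance of √(4.5² + 1.6²) ≈ 4.8.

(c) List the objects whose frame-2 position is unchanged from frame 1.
the blue square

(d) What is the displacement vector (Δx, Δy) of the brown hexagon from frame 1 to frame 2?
(2.1, 1.4)

The brown hexagon was at (7.1, 7.4) in frame 1 and (9.2, 8.8) in frame 2.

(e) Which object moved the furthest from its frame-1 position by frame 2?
the yellow star

(moved 6.1; next 4.8)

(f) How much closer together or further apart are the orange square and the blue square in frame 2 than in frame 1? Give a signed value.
-2.7

Distance in frame 1: 11.2. Distance in frame 2: 8.5.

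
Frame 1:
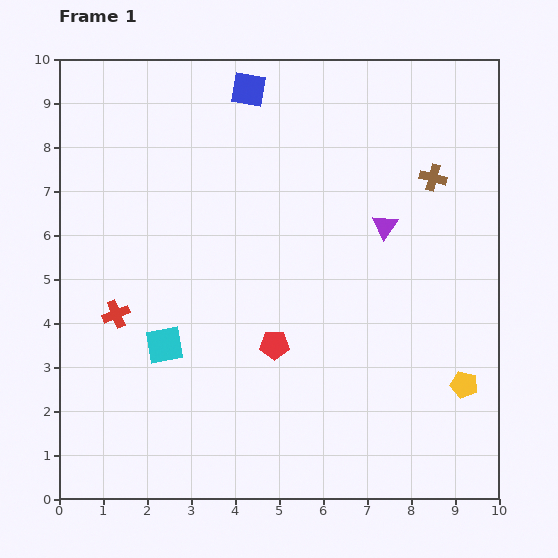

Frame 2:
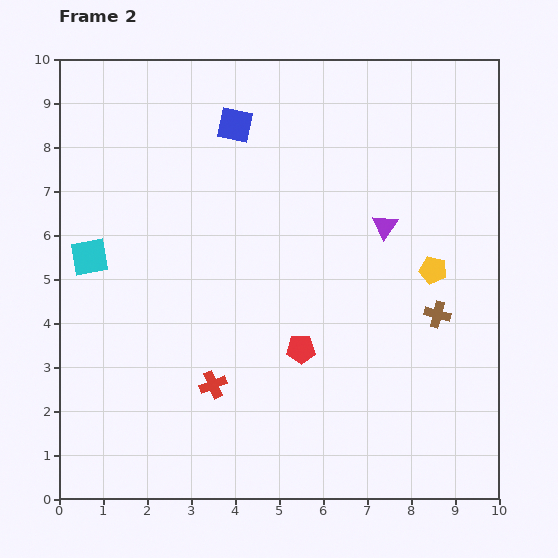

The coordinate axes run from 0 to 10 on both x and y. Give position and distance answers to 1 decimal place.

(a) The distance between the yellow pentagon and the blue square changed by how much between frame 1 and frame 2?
-2.7

Distance in frame 1: 8.3. Distance in frame 2: 5.6.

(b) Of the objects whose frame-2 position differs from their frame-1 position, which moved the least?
the red pentagon

(moved 0.6)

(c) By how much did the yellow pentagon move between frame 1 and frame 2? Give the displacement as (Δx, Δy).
(-0.7, 2.6)

The yellow pentagon was at (9.2, 2.6) in frame 1 and (8.5, 5.2) in frame 2.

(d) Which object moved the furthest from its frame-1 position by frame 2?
the brown cross

(moved 3.1; next 2.7)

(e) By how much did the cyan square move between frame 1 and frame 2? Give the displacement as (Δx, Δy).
(-1.7, 2.0)

The cyan square was at (2.4, 3.5) in frame 1 and (0.7, 5.5) in frame 2.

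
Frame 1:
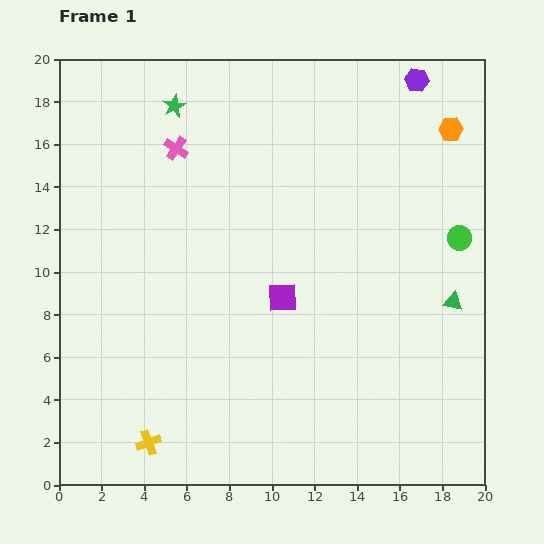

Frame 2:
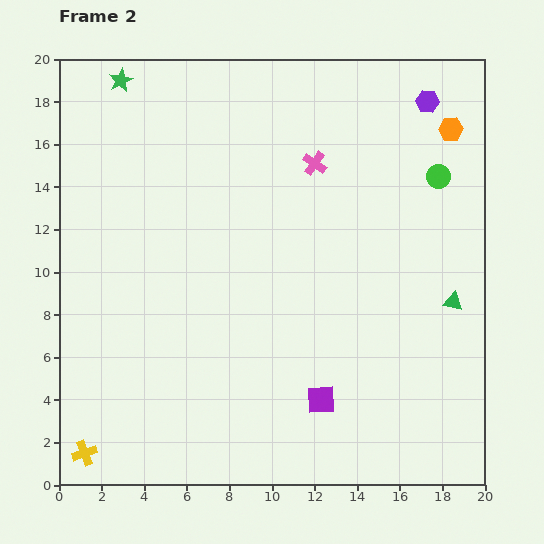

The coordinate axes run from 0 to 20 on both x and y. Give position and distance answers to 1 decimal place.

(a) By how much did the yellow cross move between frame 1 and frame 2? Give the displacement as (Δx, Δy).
(-3.0, -0.5)

The yellow cross was at (4.2, 2.0) in frame 1 and (1.2, 1.5) in frame 2.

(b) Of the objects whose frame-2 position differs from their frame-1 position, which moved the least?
the purple hexagon

(moved 1.1)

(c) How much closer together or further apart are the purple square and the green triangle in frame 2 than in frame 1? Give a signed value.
-0.3

Distance in frame 1: 8.0. Distance in frame 2: 7.7.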